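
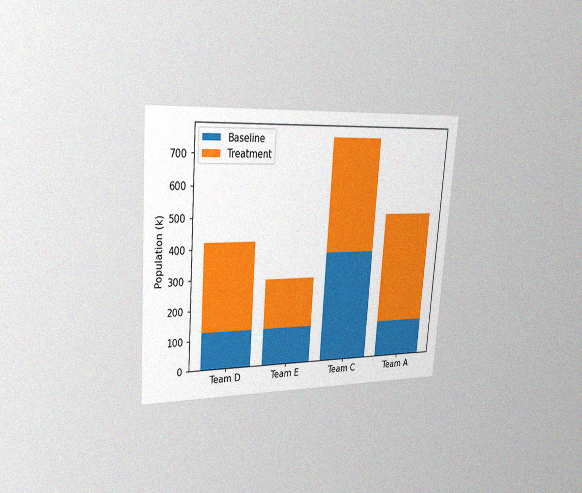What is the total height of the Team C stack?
756k

The chart is tilted about 4° clockwise and viewed slightly from the left, with some photo noise. The Team C stack's top reaches 756k on the y-axis.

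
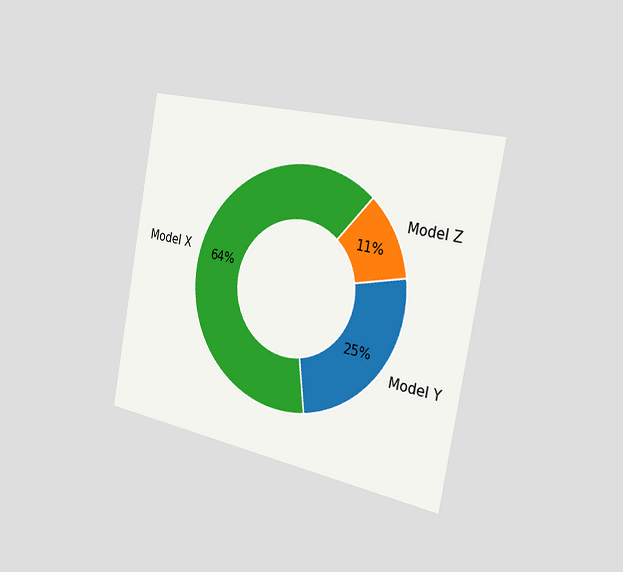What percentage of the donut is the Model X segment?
The chart is tilted about 11° clockwise and viewed slightly from the right. The Model X segment takes up 64% of the ring.

64%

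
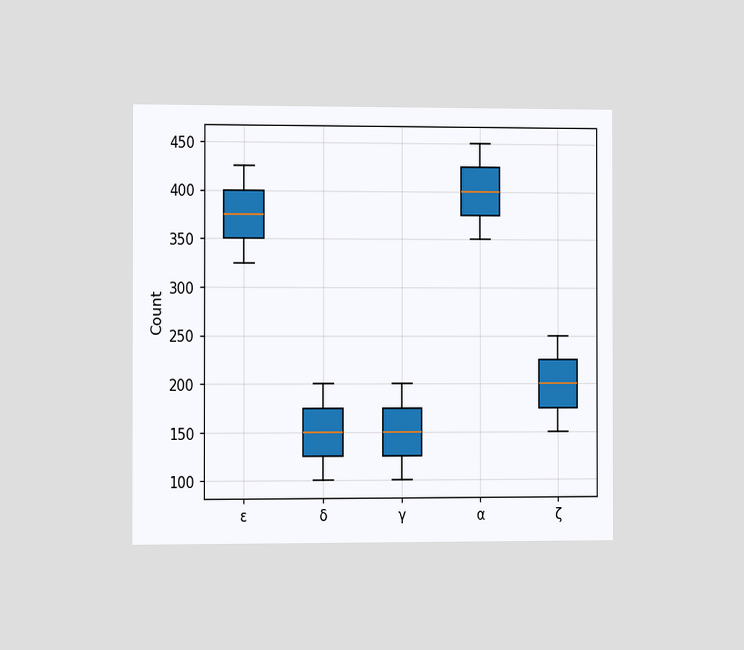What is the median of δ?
150

The chart is viewed slightly from the left. The median line in the δ box sits at 150.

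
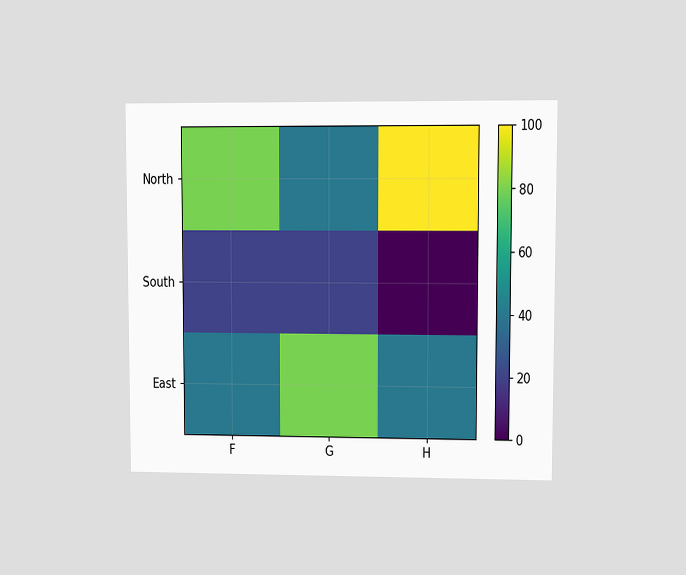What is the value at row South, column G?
20

The chart is viewed at a slight angle. Matching cell (South, G) against the colorbar gives 20.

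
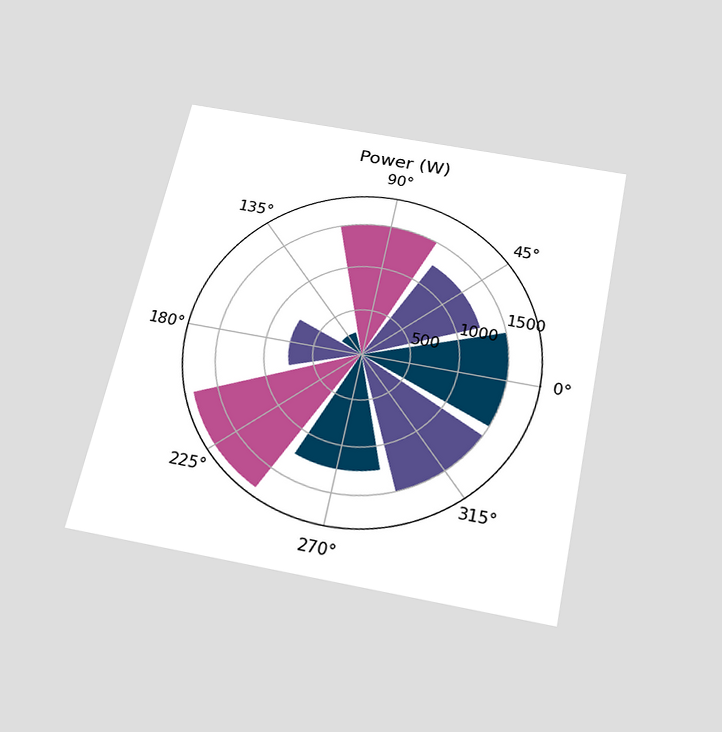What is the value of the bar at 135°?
250W

The chart is tilted about 12° clockwise and viewed slightly from below. The bar at 135° reaches 250W on the radial axis.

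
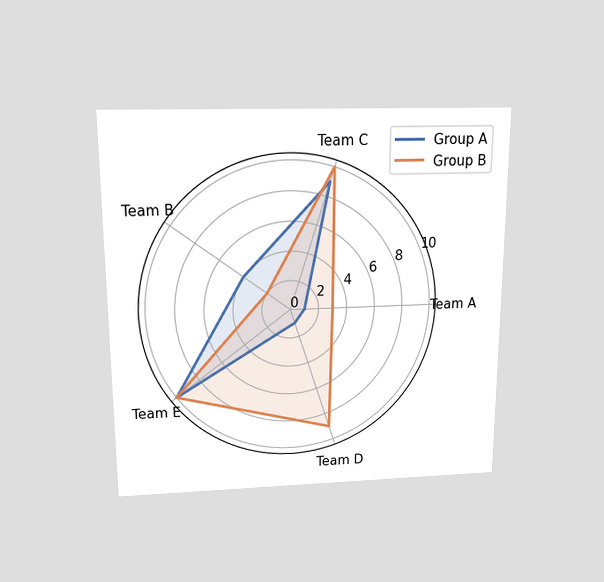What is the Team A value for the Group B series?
The chart is viewed slightly from above. On the Team A axis, Group B reaches 3.

3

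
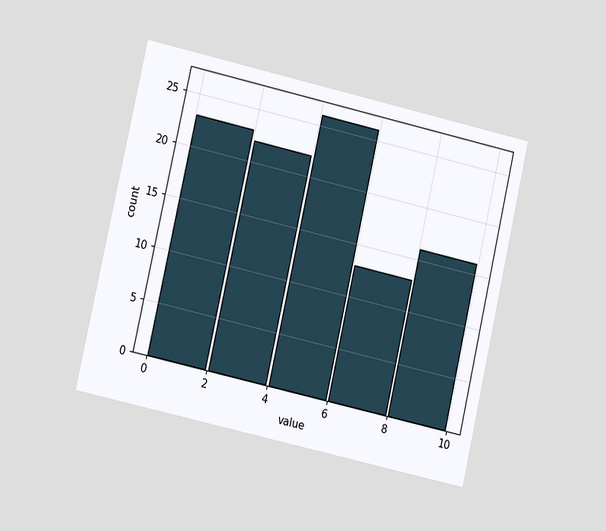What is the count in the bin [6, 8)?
13

The chart is tilted about 13° clockwise and viewed at a slight angle. The [6, 8) bin has height 13.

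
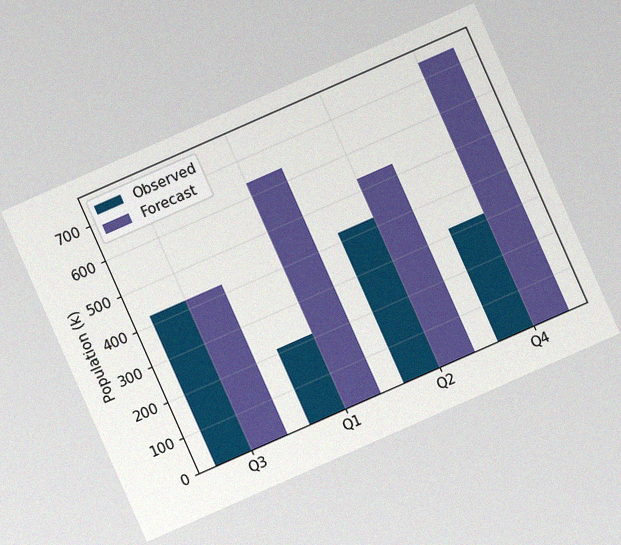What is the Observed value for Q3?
424k

The chart is tilted about 24° counter-clockwise, with some photo noise. The Observed bar at Q3 reaches 424k on the y-axis.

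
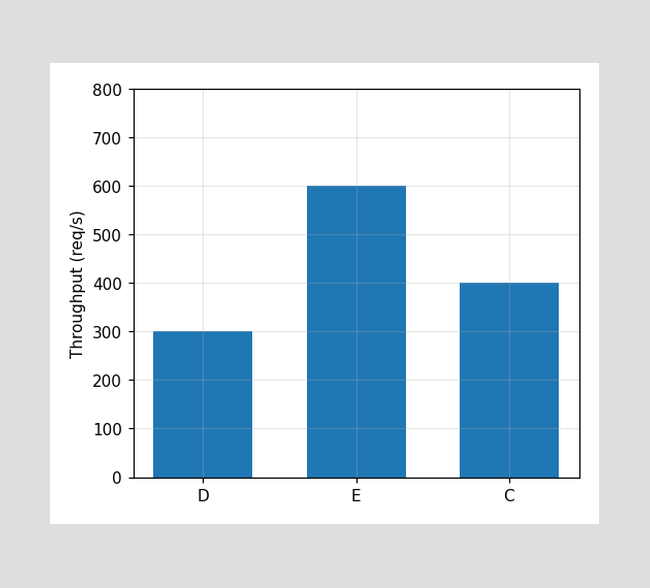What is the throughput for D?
300req/s

Reading along the chart's y-axis, the D bar reaches 300req/s.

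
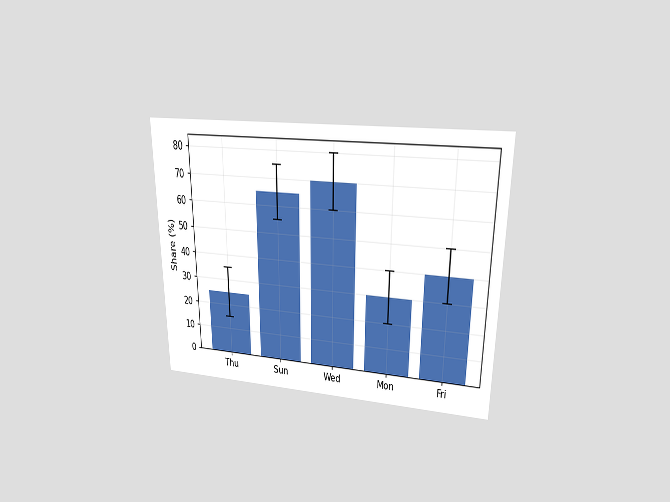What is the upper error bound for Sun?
75%

The chart is viewed at a slight angle. The Sun bar's upper whisker reaches 75%.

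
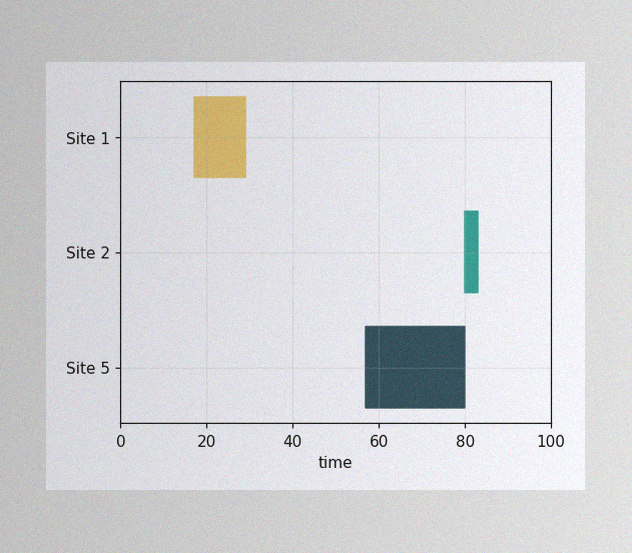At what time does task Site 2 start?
80

The image has some photo noise and uneven lighting. The Site 2 bar begins at t=80.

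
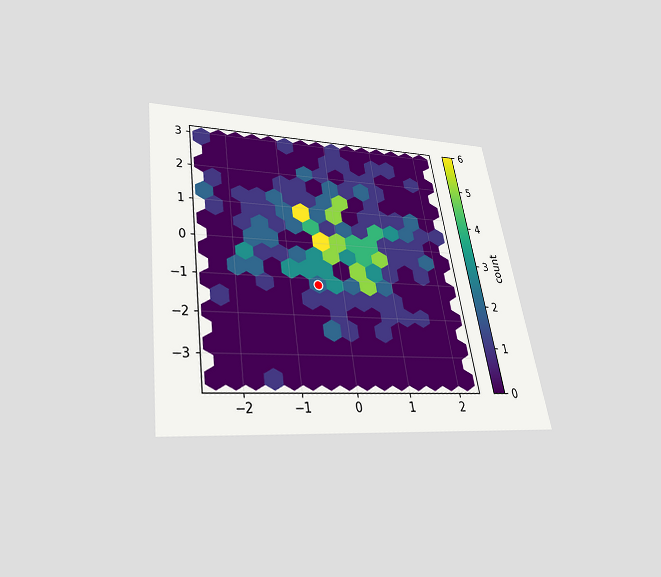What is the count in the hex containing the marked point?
The chart is tilted about 9° counter-clockwise and viewed slightly from below. The marked hex reads 2 on the colorbar.

2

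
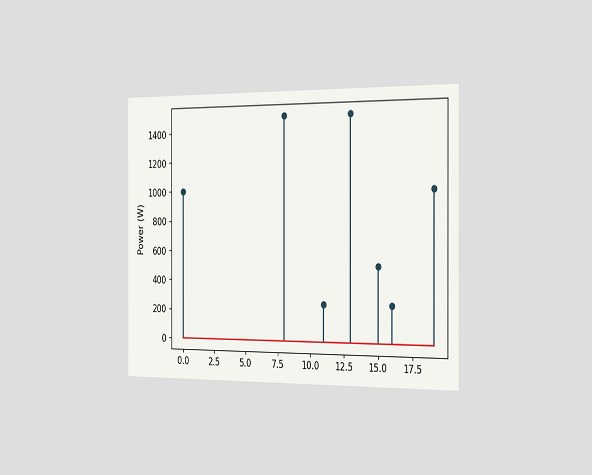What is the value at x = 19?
The chart is viewed slightly from the right. The stem at x=19 reaches 1000W.

1000W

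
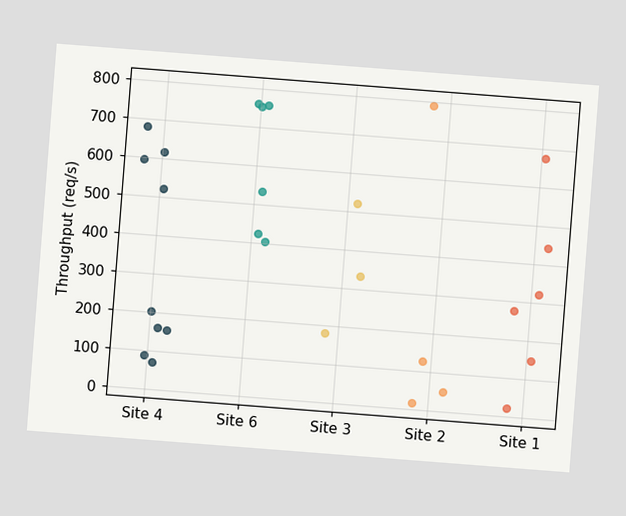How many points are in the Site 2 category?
4

The chart is tilted about 4° clockwise. Counting the markers in the Site 2 column gives 4.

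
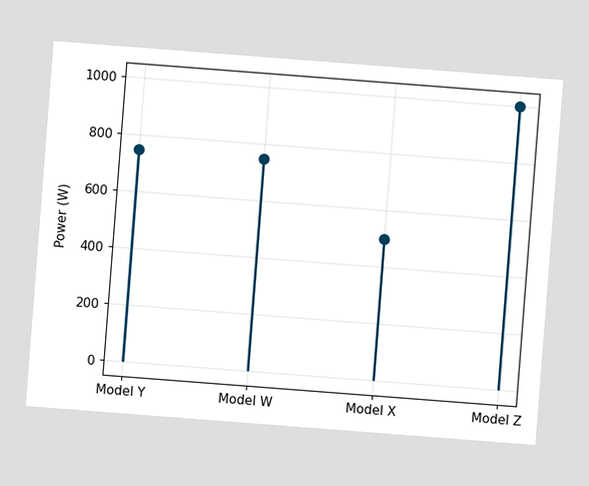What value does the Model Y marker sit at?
The chart is tilted about 4° clockwise. The Model Y marker sits at 750W.

750W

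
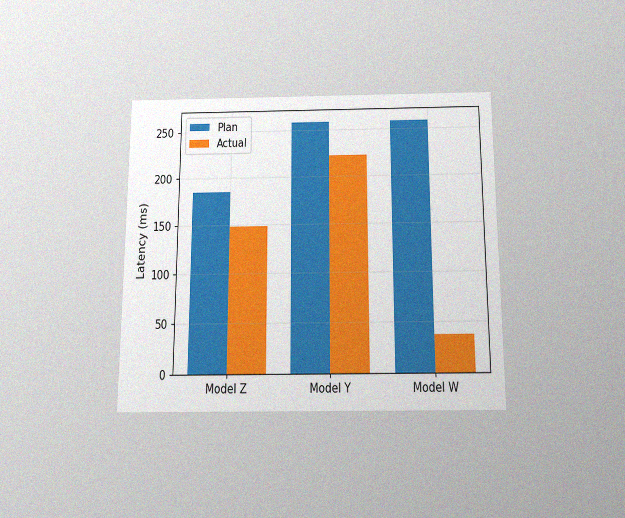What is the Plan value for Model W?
The chart is viewed slightly from below, with some photo noise. The Plan bar at Model W reaches 259ms on the y-axis.

259ms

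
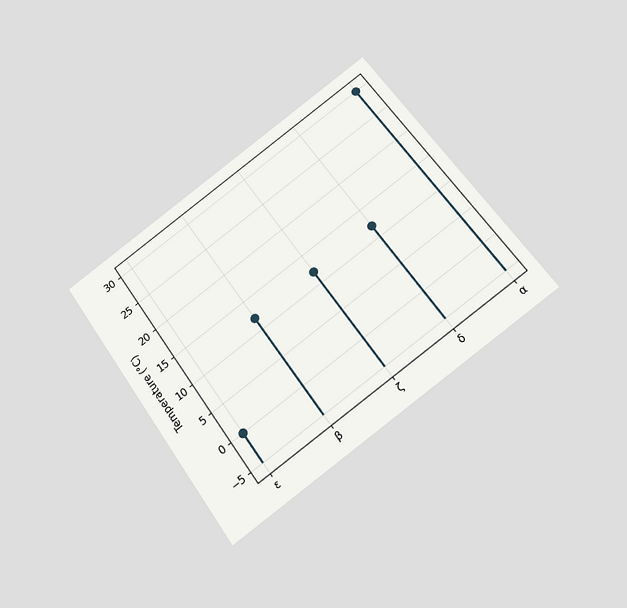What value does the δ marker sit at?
12°C

The chart is tilted about 36° counter-clockwise and viewed slightly from below. The δ marker sits at 12°C.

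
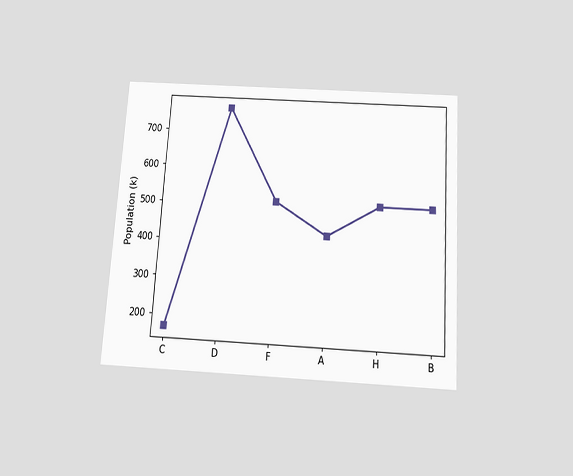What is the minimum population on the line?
170k

The chart is tilted about 4° clockwise and viewed slightly from below. The lowest point is at C, and reading across to the y-axis gives 170k.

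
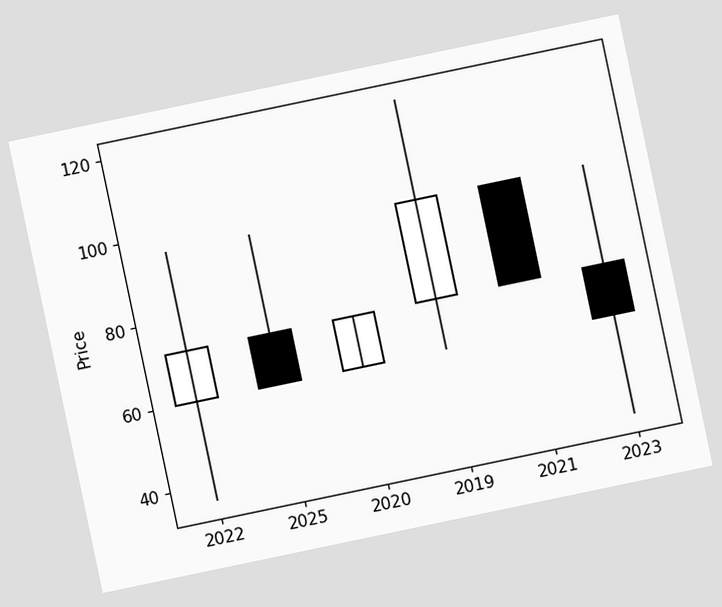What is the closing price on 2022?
The chart is tilted about 12° counter-clockwise. The 2022 candle closes at 72.

72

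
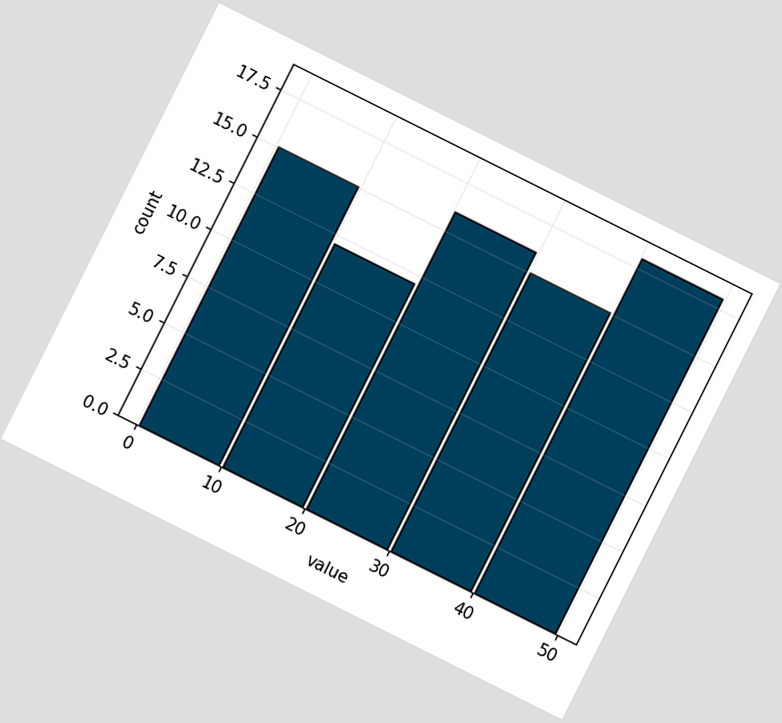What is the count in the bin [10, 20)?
12

The chart is tilted about 27° clockwise. The [10, 20) bin has height 12.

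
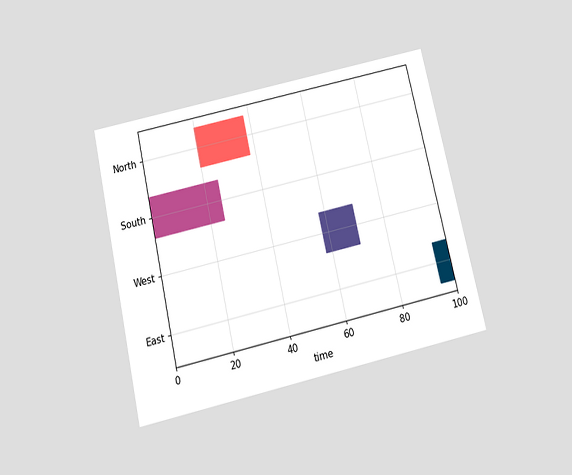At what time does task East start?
95

The chart is tilted about 13° counter-clockwise and viewed slightly from below. The East bar begins at t=95.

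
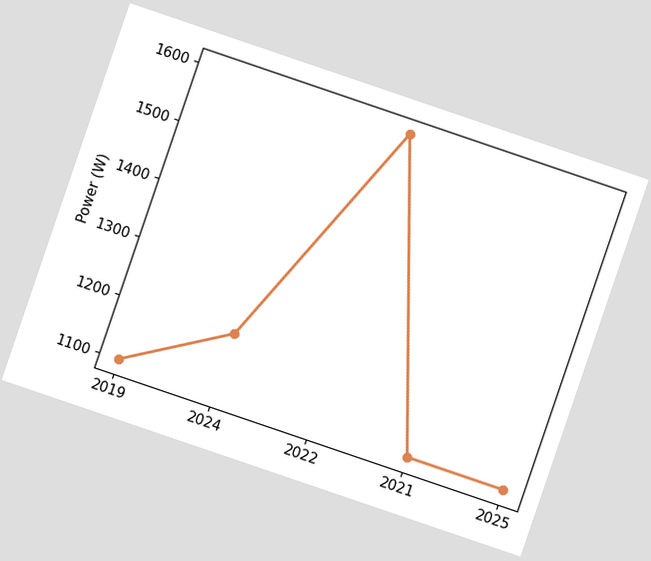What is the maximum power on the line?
The chart is tilted about 19° clockwise. The highest point is at 2022, and reading across to the y-axis gives 1600W.

1600W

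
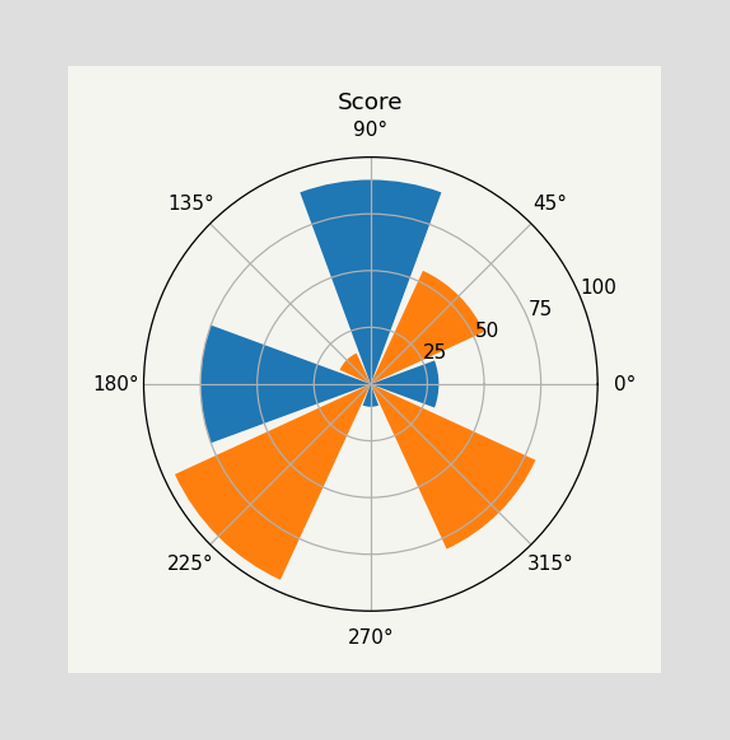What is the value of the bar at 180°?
The bar at 180° reaches 75 on the radial axis.

75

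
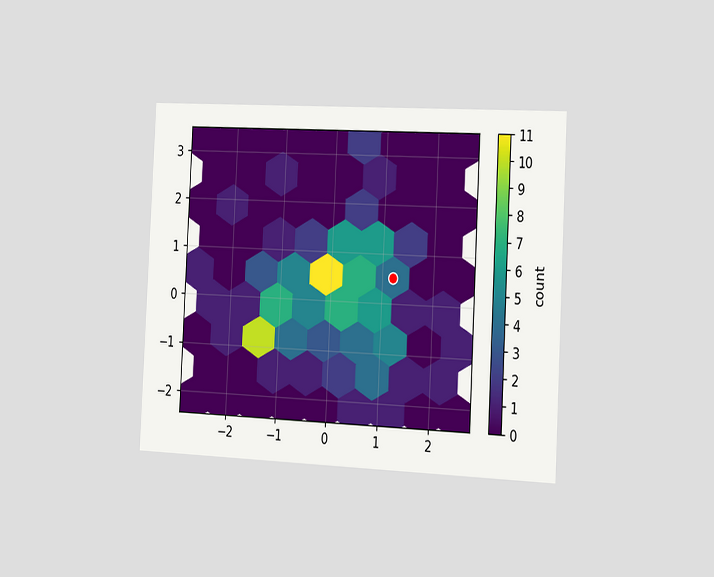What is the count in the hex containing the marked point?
4

The chart is tilted about 3° clockwise and viewed slightly from the right. The marked hex reads 4 on the colorbar.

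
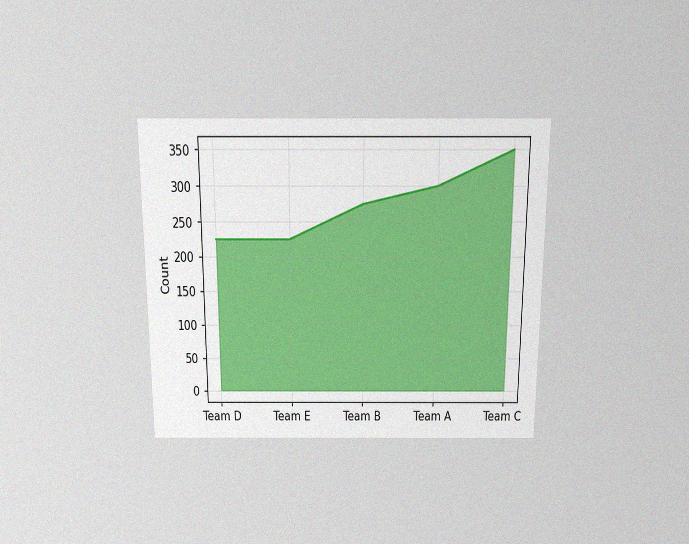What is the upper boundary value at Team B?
275

The chart is viewed slightly from above, with some photo noise. At Team B the upper boundary is at 275.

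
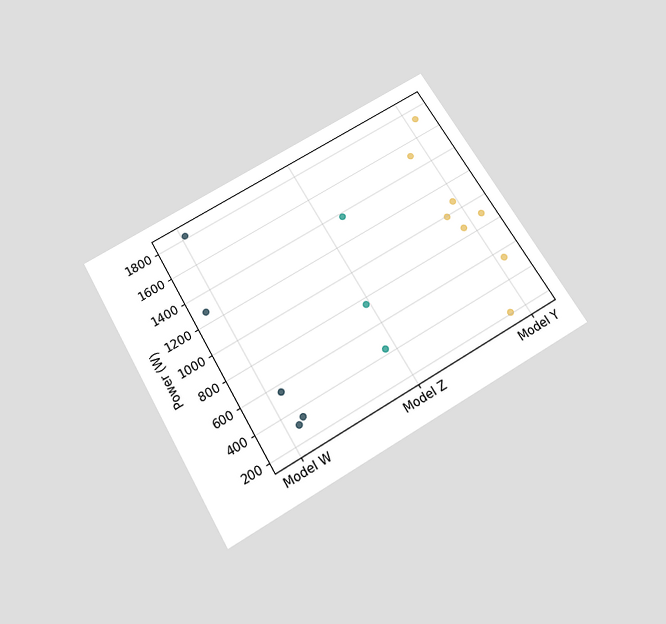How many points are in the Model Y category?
8

The chart is tilted about 30° counter-clockwise and viewed slightly from below. Counting the markers in the Model Y column gives 8.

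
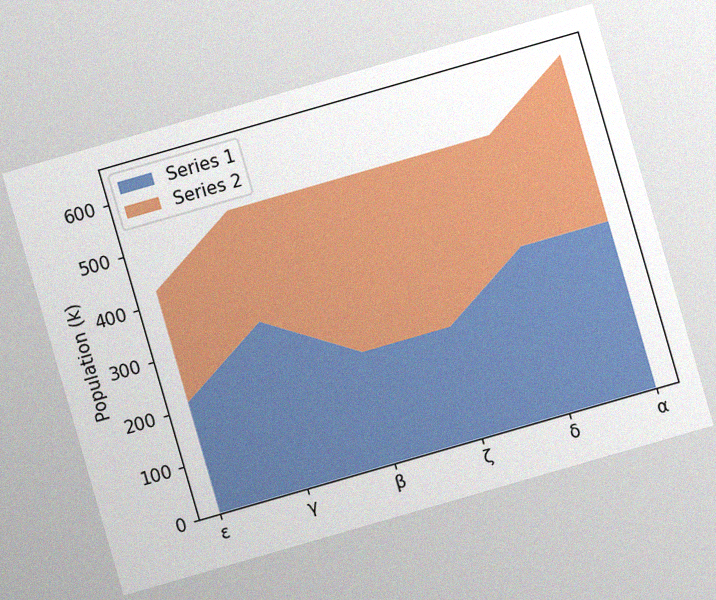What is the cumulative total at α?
636k

The chart is tilted about 16° counter-clockwise, with some photo noise. The stacked total at α reaches 636k.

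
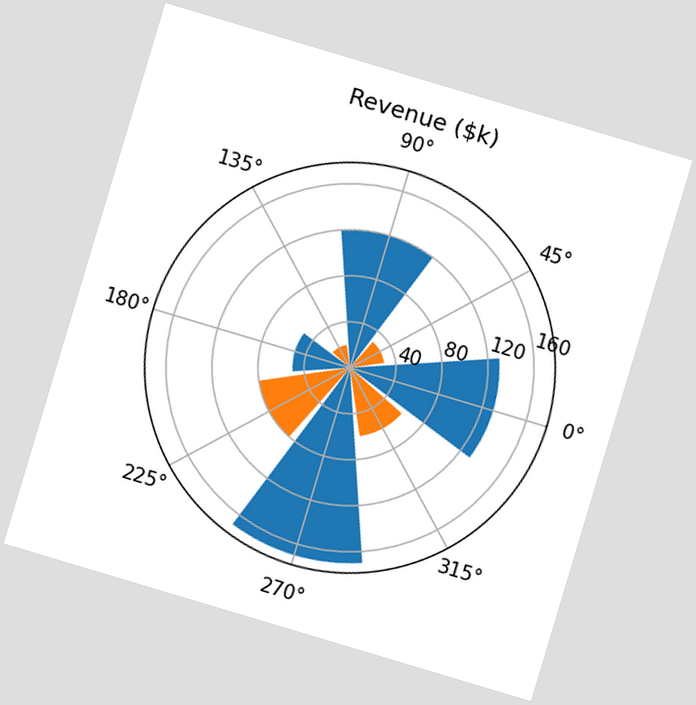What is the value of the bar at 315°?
$60k

The chart is tilted about 17° clockwise. The bar at 315° reaches $60k on the radial axis.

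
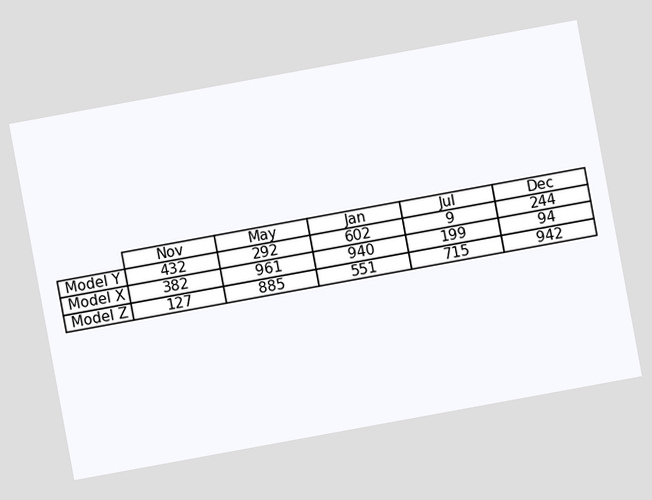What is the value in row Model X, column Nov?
382

The chart is tilted about 10° counter-clockwise. The (Model X, Nov) cell reads 382.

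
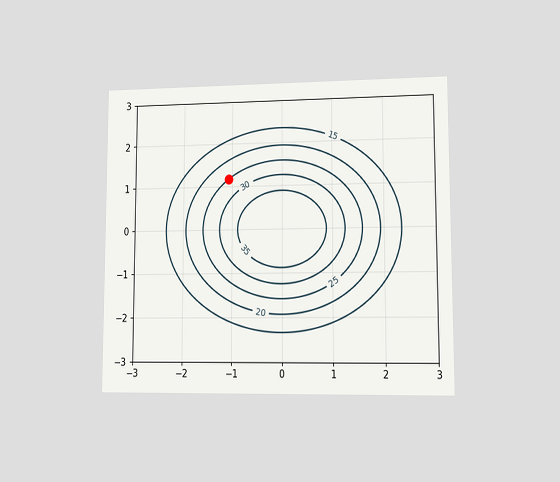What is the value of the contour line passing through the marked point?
25

The chart is viewed at a slight angle. The marked point sits on the contour labelled 25.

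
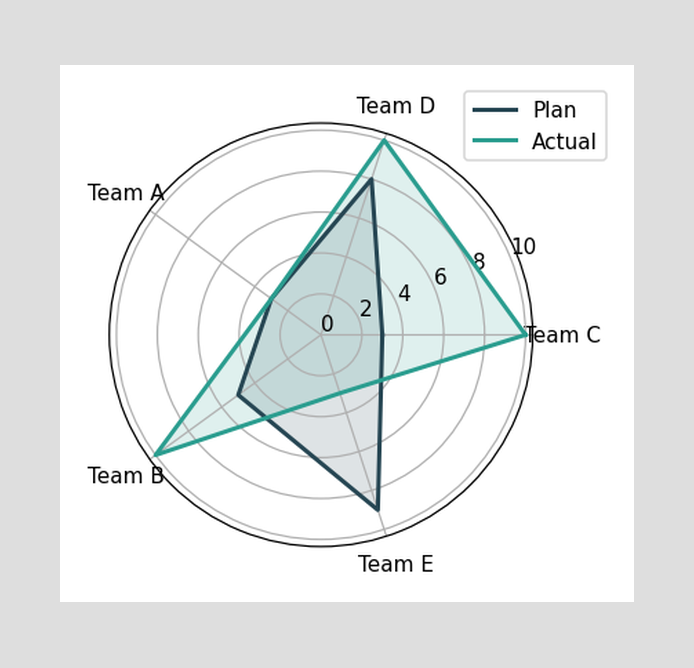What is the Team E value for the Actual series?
On the Team E axis, Actual reaches 3.

3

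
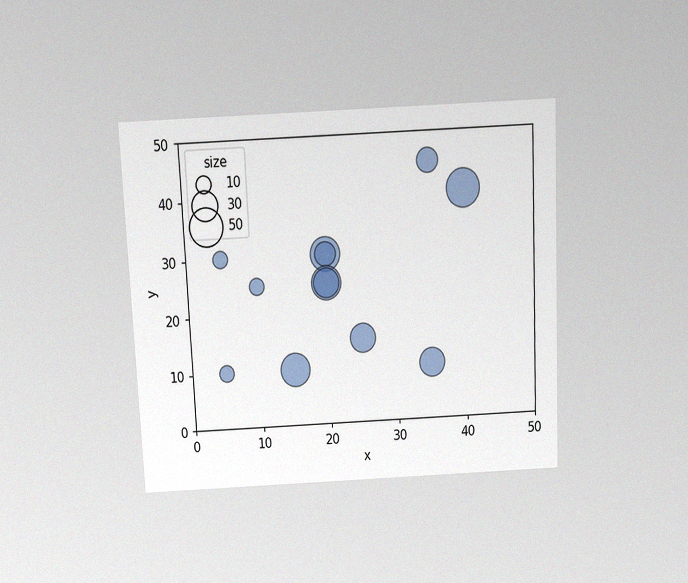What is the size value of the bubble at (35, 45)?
20

The chart is tilted about 3° counter-clockwise and viewed slightly from above, with some photo noise. Matching the bubble at (35, 45) against the size legend gives 20.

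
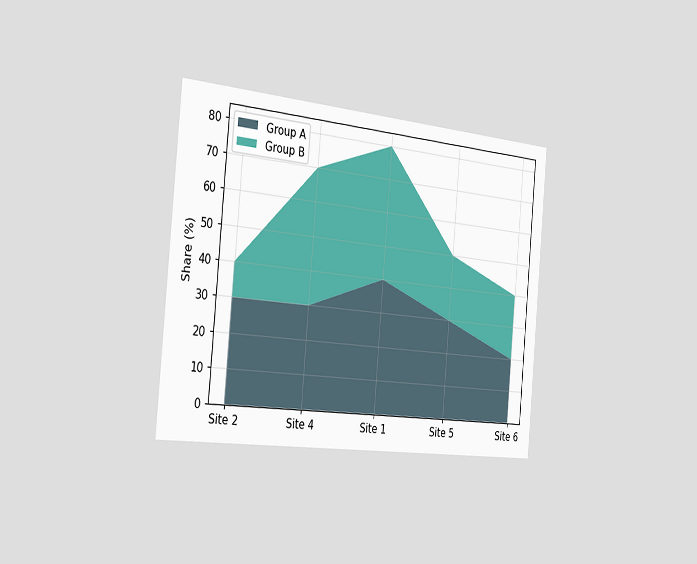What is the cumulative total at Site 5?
50%

The chart is tilted about 5° clockwise and viewed slightly from the left. The stacked total at Site 5 reaches 50%.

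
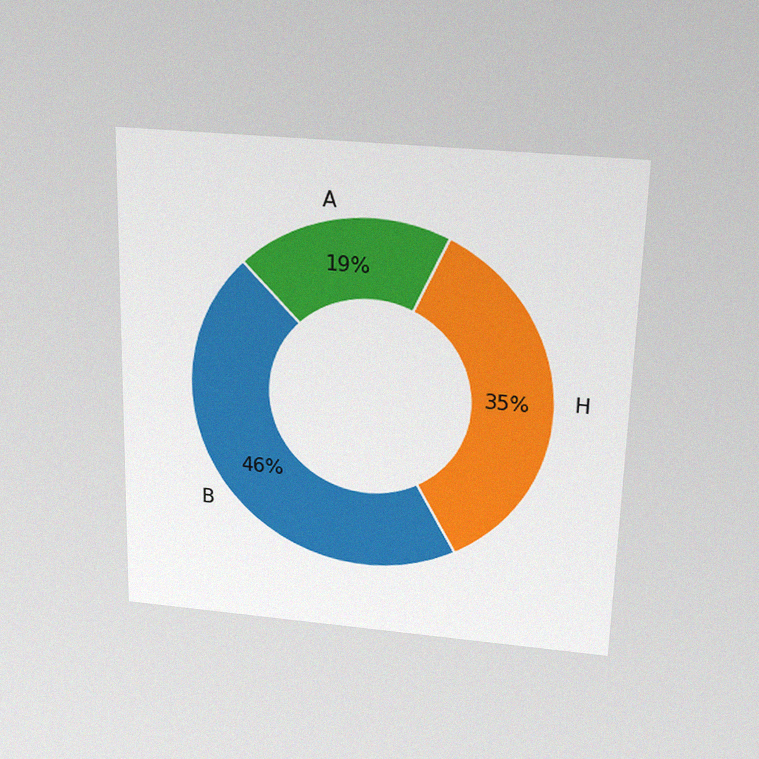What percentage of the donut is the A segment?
19%

The chart is viewed slightly from above, with some photo noise. The A segment takes up 19% of the ring.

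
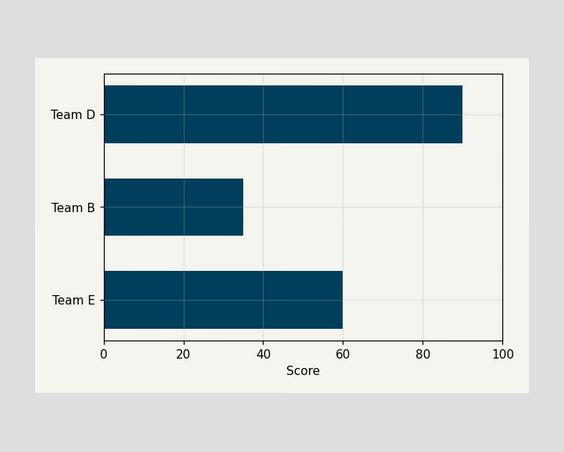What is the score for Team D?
90

Reading along the chart's x-axis, the Team D bar reaches 90.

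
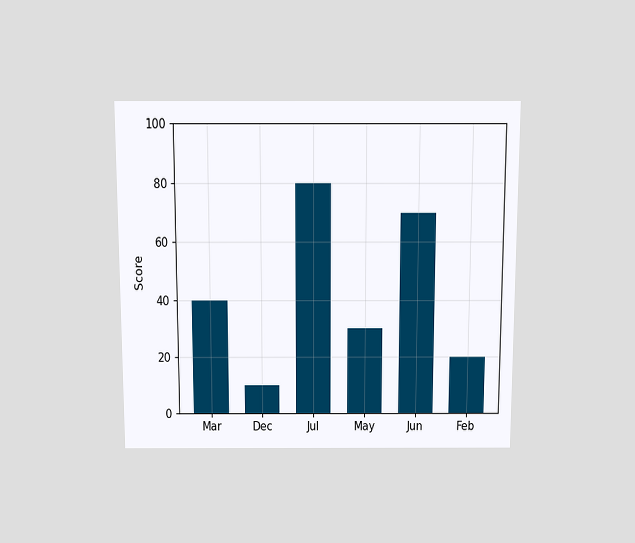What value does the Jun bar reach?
The chart is viewed slightly from above. Reading along the chart's y-axis, the Jun bar reaches 70.

70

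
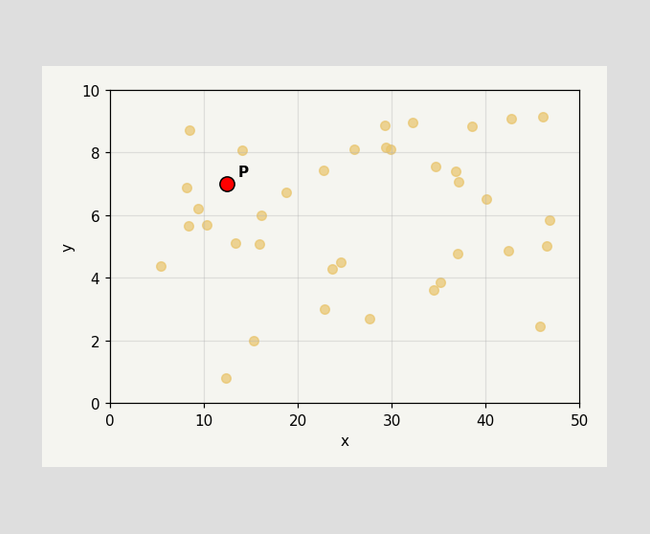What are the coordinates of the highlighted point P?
Following the gridlines from P to each axis, P sits at (12.5, 7).

(12.5, 7)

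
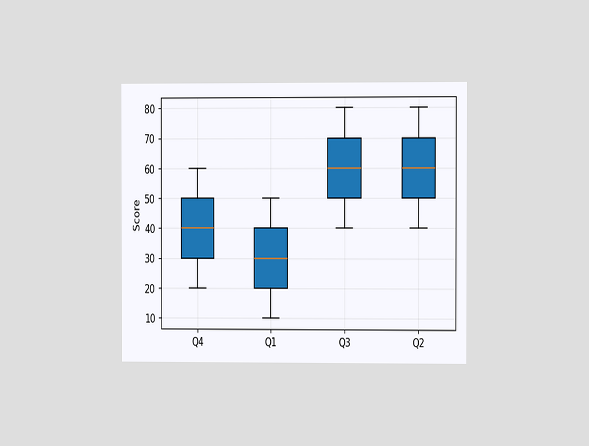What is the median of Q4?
40

The chart is viewed at a slight angle. The median line in the Q4 box sits at 40.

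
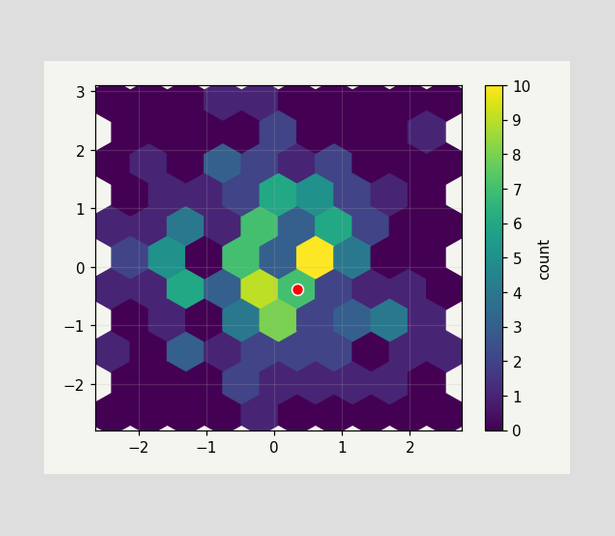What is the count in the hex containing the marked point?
The marked hex reads 7 on the colorbar.

7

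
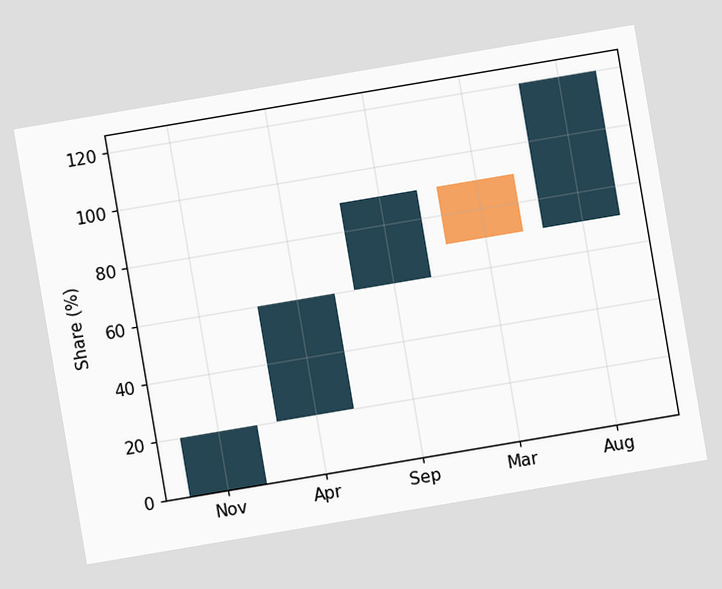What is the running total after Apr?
The chart is tilted about 10° counter-clockwise. After Apr the running total reaches 60%.

60%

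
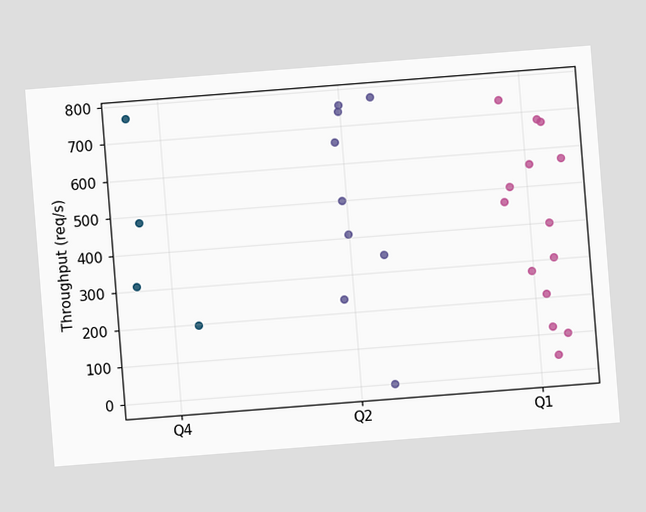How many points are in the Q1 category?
The chart is tilted about 4° counter-clockwise. Counting the markers in the Q1 column gives 14.

14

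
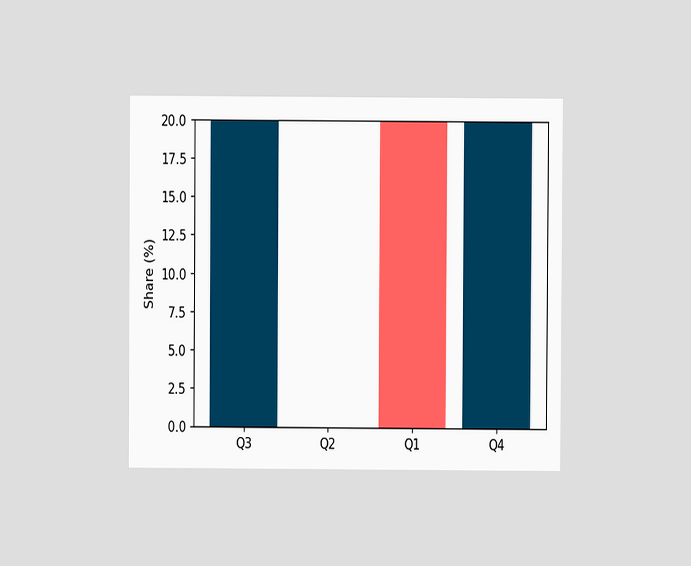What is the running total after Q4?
The chart is viewed at a slight angle. After Q4 the running total reaches 20%.

20%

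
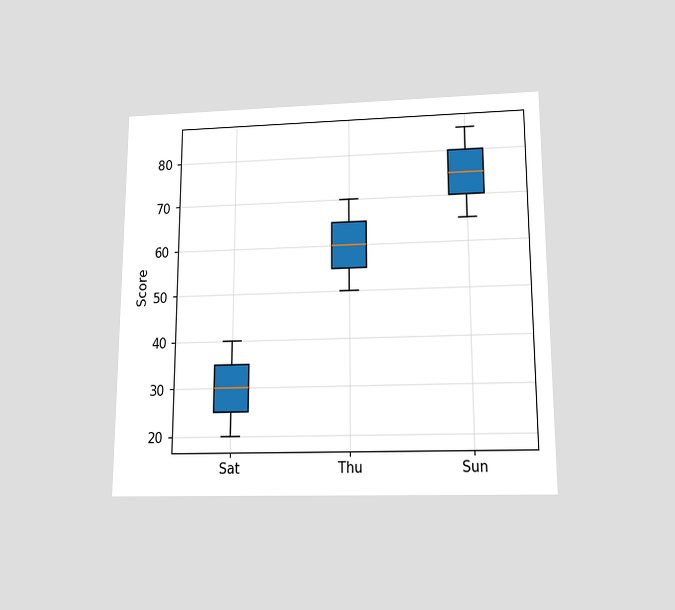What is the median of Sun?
75

The chart is viewed slightly from below. The median line in the Sun box sits at 75.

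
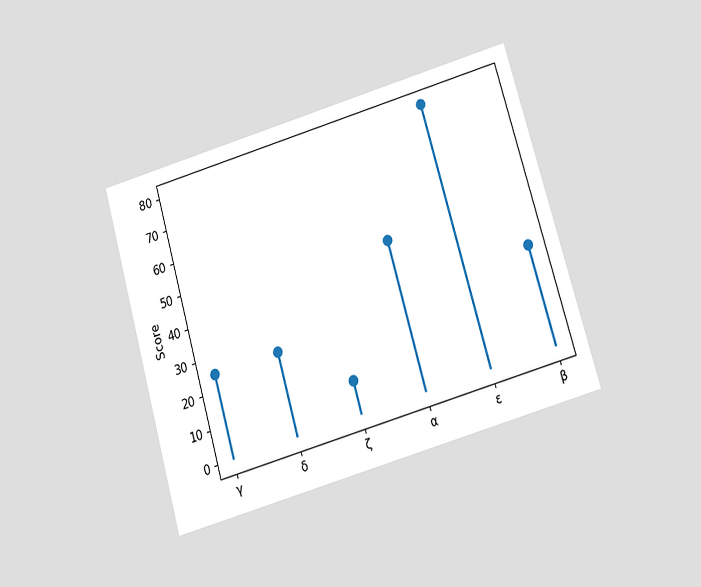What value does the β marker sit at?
30

The chart is tilted about 16° counter-clockwise and viewed at a slight angle. The β marker sits at 30.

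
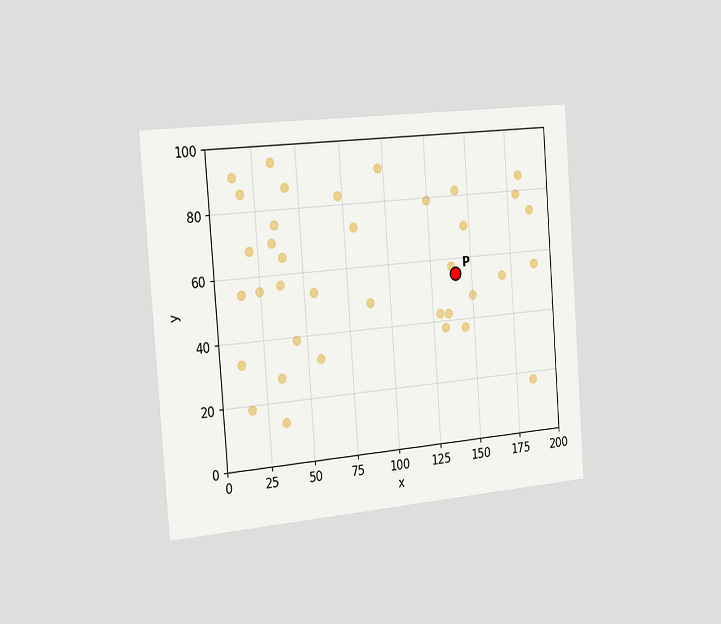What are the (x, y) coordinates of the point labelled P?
The chart is tilted about 4° counter-clockwise and viewed slightly from the left. Following the gridlines from P to each axis, P sits at (140, 55).

(140, 55)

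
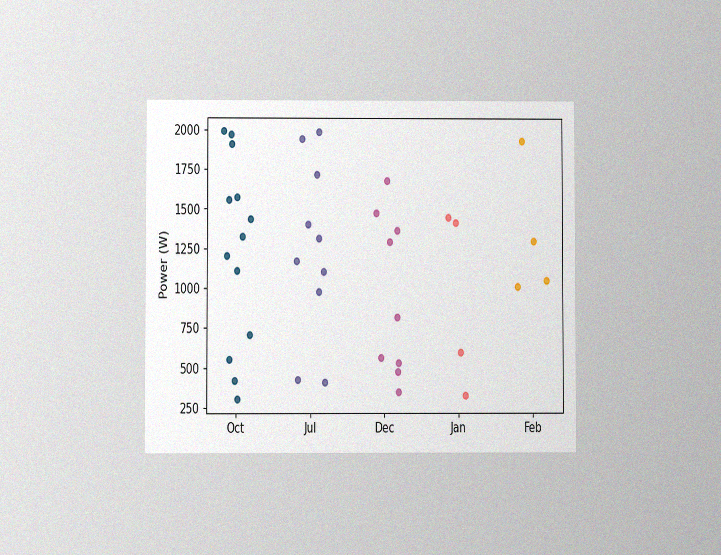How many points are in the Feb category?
4

The chart is viewed at a slight angle, with some photo noise. Counting the markers in the Feb column gives 4.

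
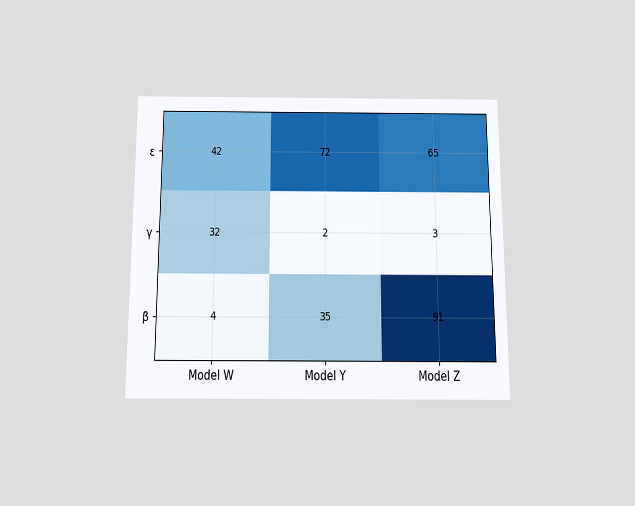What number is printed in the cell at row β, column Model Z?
The chart is viewed slightly from below. The (β, Model Z) cell reads 91.

91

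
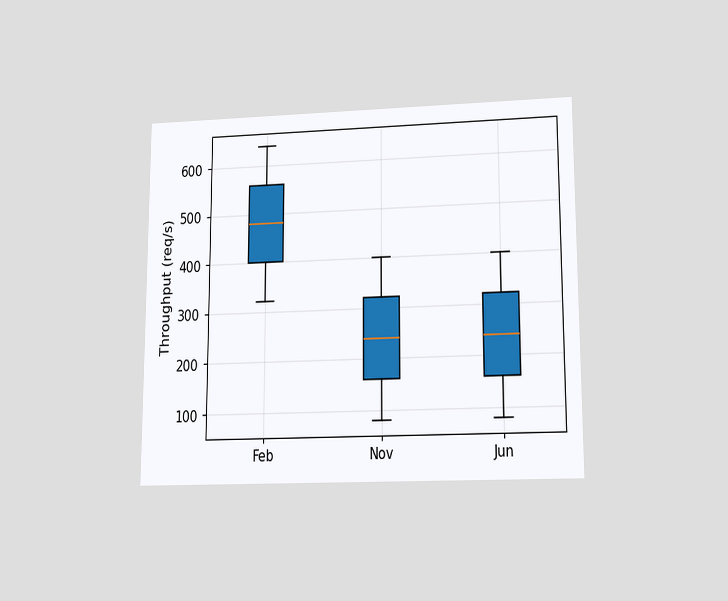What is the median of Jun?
240req/s

The chart is viewed slightly from below. The median line in the Jun box sits at 240req/s.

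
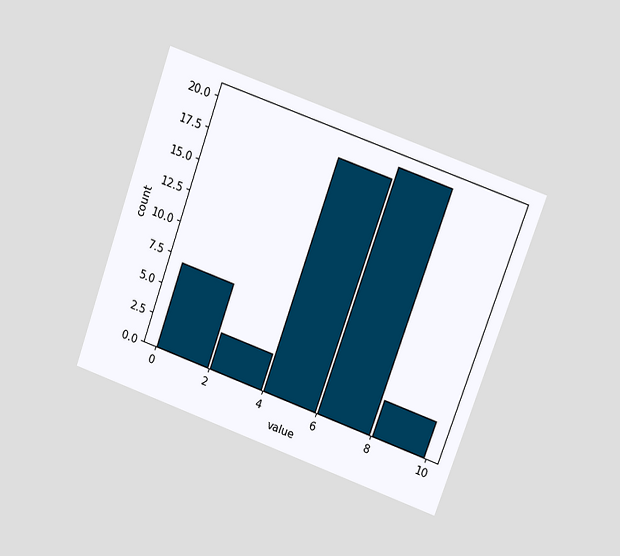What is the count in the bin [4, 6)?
19

The chart is tilted about 20° clockwise and viewed at a slight angle. The [4, 6) bin has height 19.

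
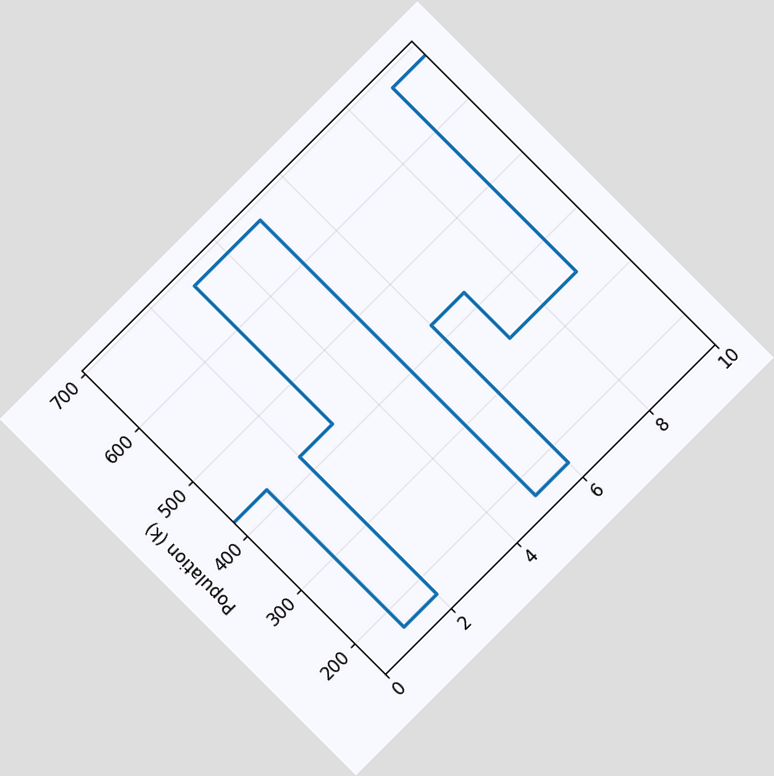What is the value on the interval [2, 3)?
425k

The chart is tilted about 45° counter-clockwise. On [2, 3) the step sits at 425k.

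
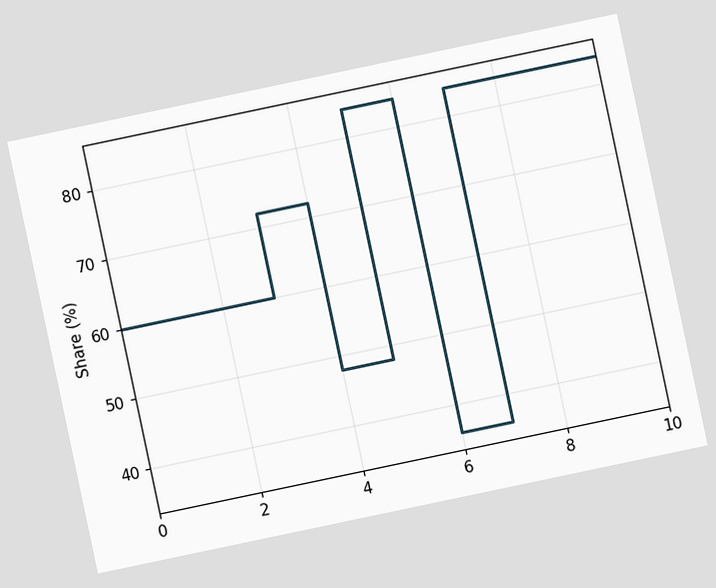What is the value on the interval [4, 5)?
The chart is tilted about 12° counter-clockwise. On [4, 5) the step sits at 48%.

48%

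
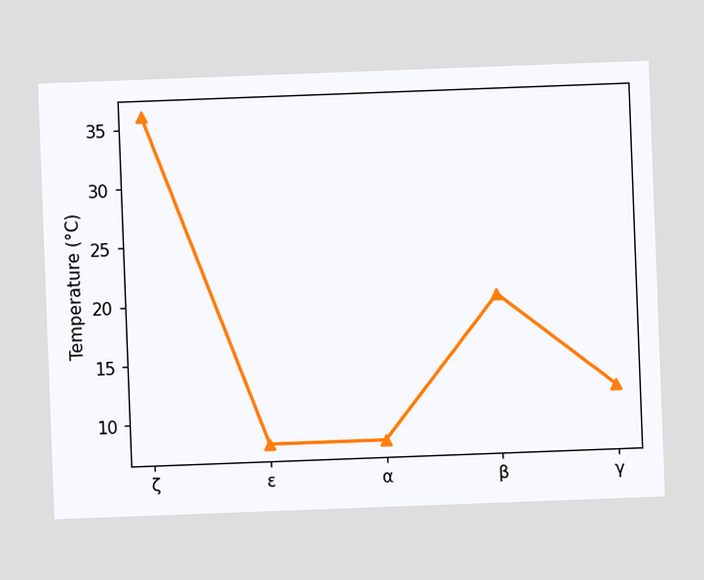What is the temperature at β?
The chart is tilted about 2° counter-clockwise. At β, the line is at 20°C.

20°C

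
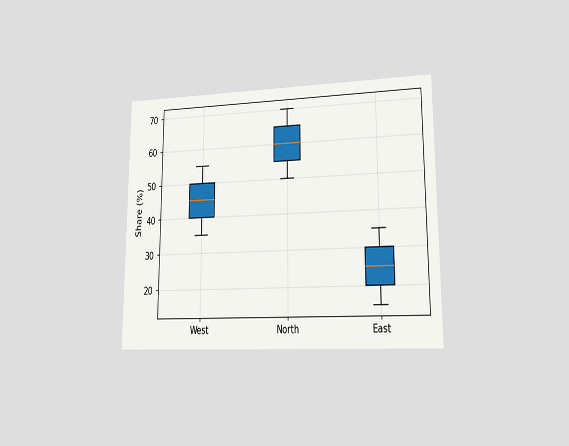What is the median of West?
45%

The chart is viewed at a slight angle. The median line in the West box sits at 45%.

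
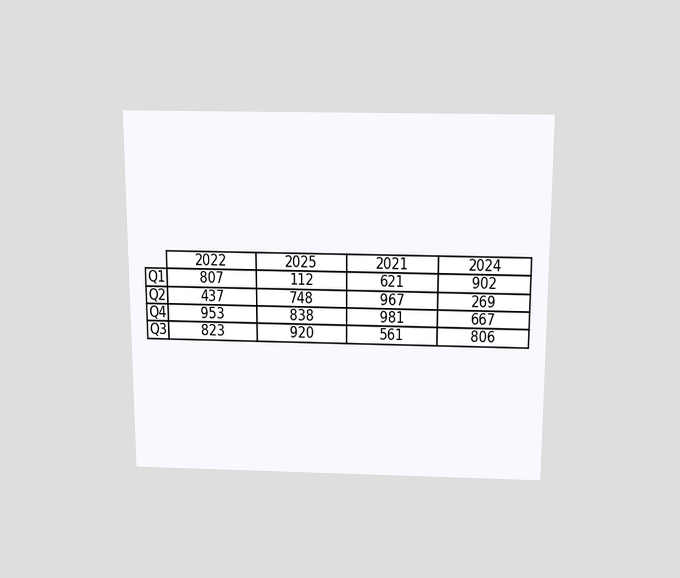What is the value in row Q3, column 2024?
806

The chart is viewed slightly from above. The (Q3, 2024) cell reads 806.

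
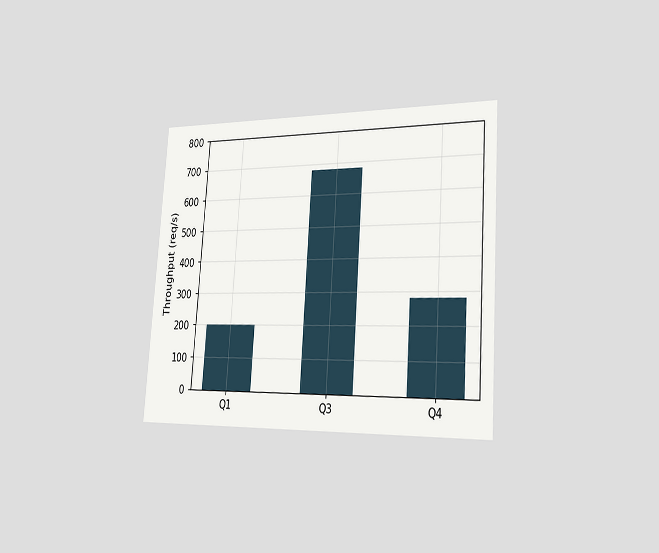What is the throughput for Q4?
280req/s

The chart is tilted about 4° clockwise and viewed slightly from the right. Reading along the chart's y-axis, the Q4 bar reaches 280req/s.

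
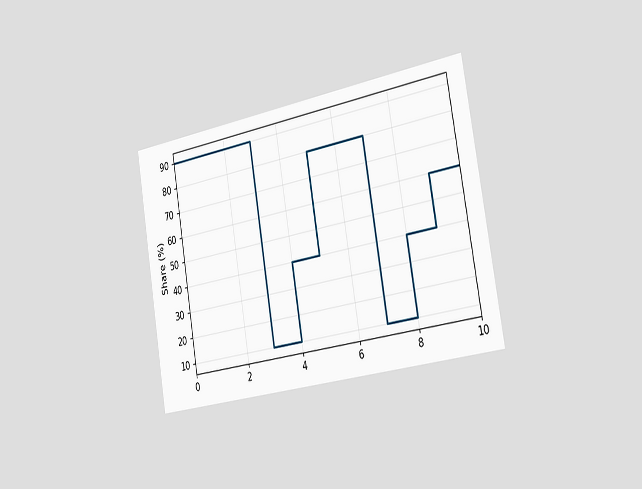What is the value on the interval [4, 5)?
40%

The chart is tilted about 10° counter-clockwise and viewed slightly from the right. On [4, 5) the step sits at 40%.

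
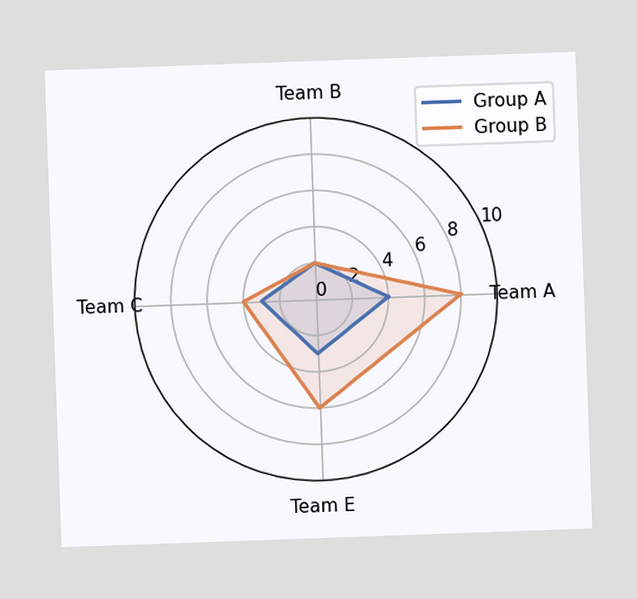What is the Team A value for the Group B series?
The chart is tilted about 2° counter-clockwise. On the Team A axis, Group B reaches 8.

8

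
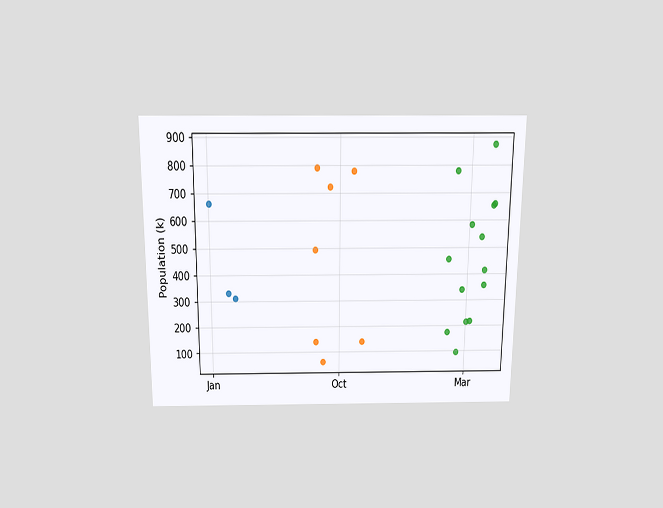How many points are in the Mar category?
14

The chart is viewed slightly from above. Counting the markers in the Mar column gives 14.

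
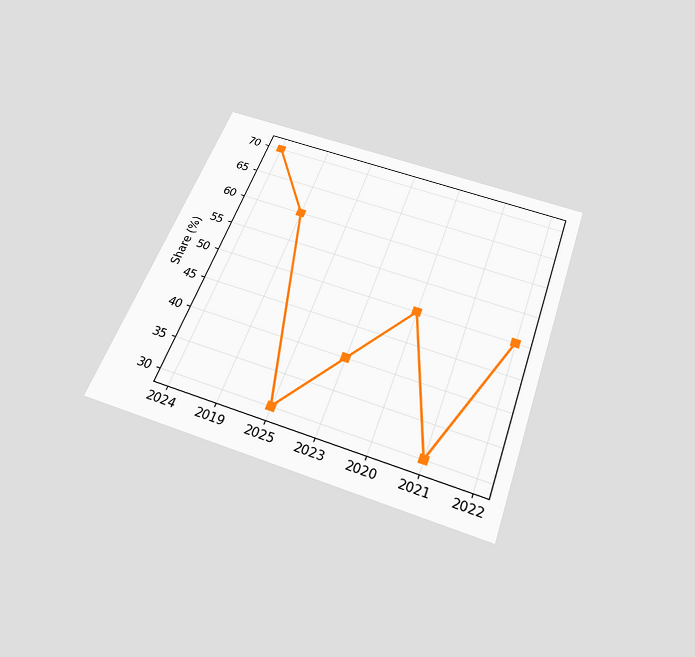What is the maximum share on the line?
70%

The chart is tilted about 20° clockwise and viewed slightly from below. The highest point is at 2024, and reading across to the y-axis gives 70%.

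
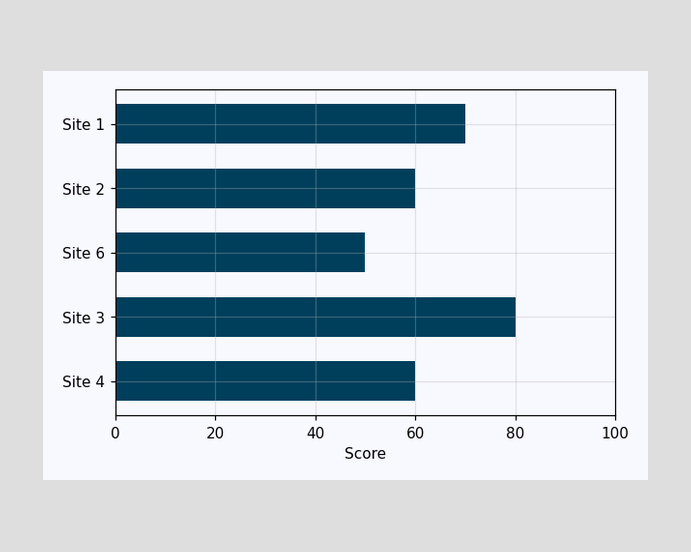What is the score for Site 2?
Reading along the chart's x-axis, the Site 2 bar reaches 60.

60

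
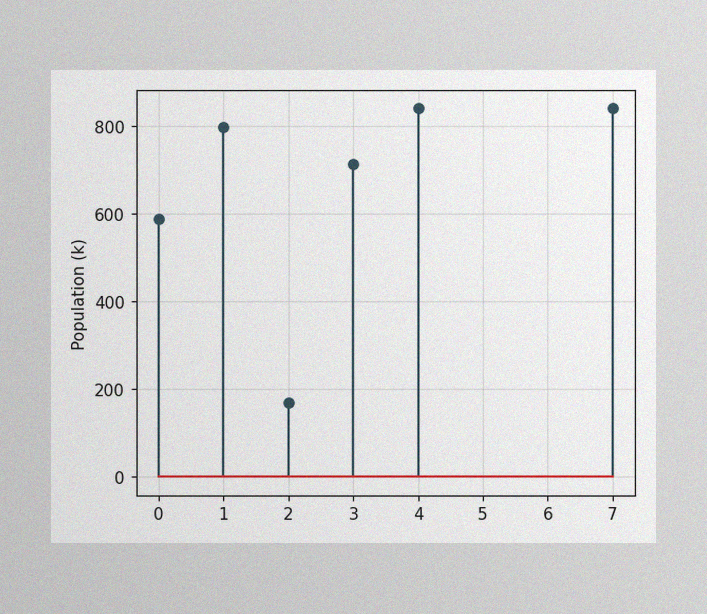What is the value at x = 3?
714k

The image has some photo noise and uneven lighting. The stem at x=3 reaches 714k.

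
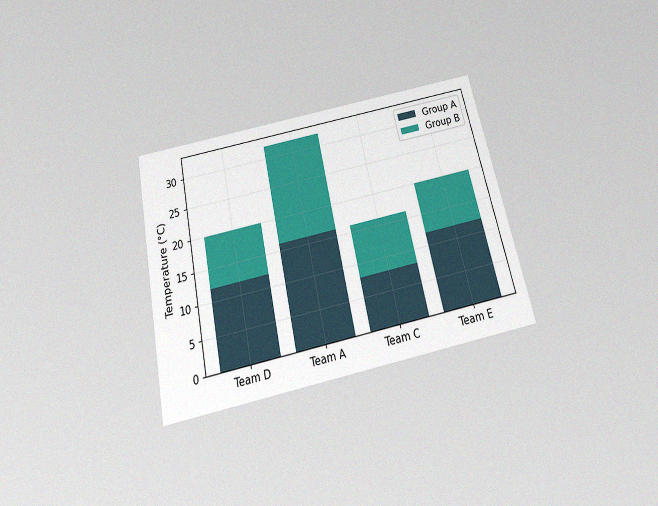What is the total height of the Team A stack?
32°C

The chart is tilted about 12° counter-clockwise and viewed slightly from below, with some photo noise. The Team A stack's top reaches 32°C on the y-axis.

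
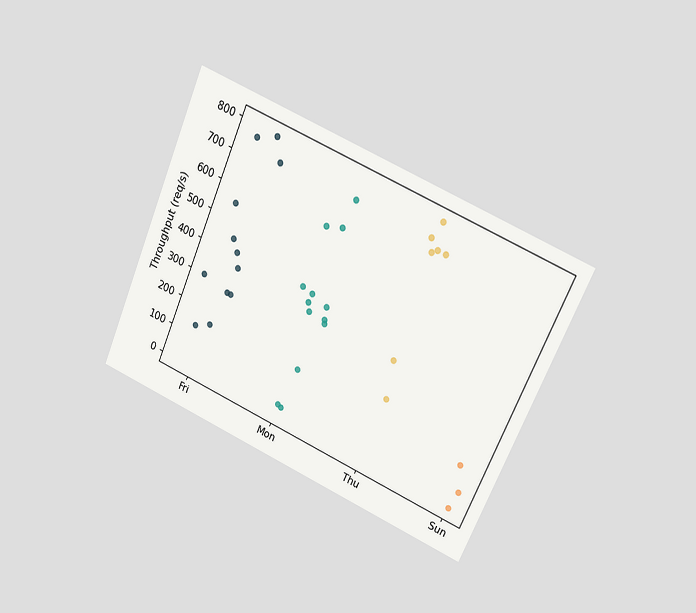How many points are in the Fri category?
The chart is tilted about 24° clockwise and viewed at a slight angle. Counting the markers in the Fri column gives 12.

12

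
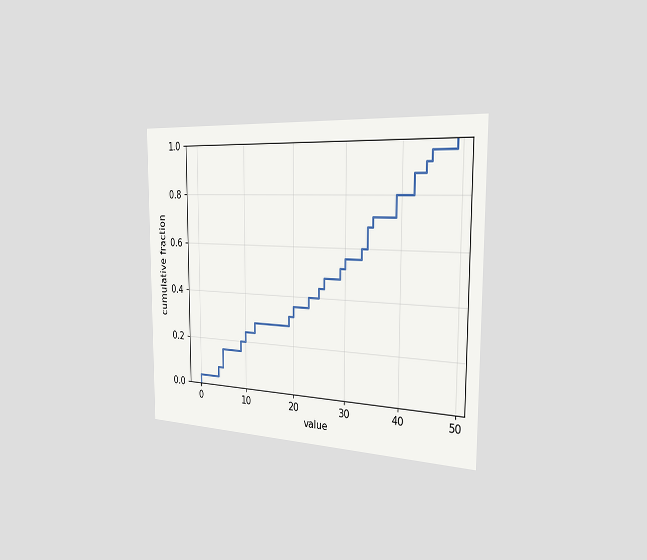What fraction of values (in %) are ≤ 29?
52%

The chart is viewed slightly from the right. At x=29 the ECDF step is at 52%.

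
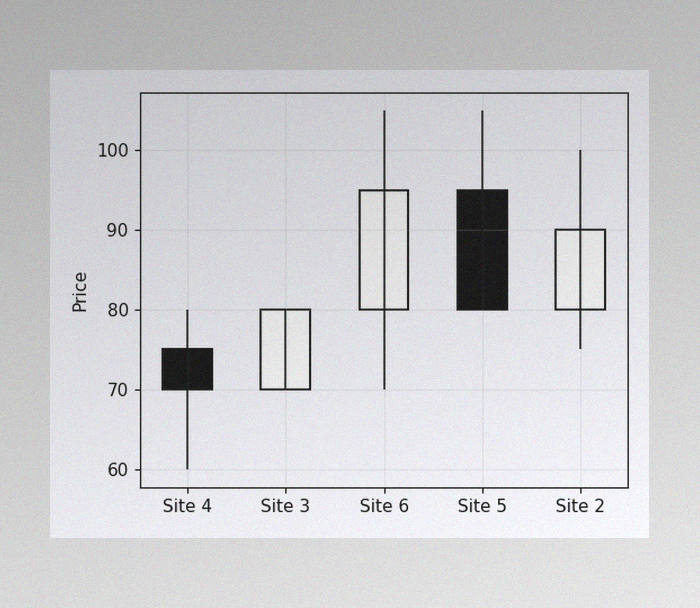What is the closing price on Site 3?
The image has some photo noise and uneven lighting. The Site 3 candle closes at 80.

80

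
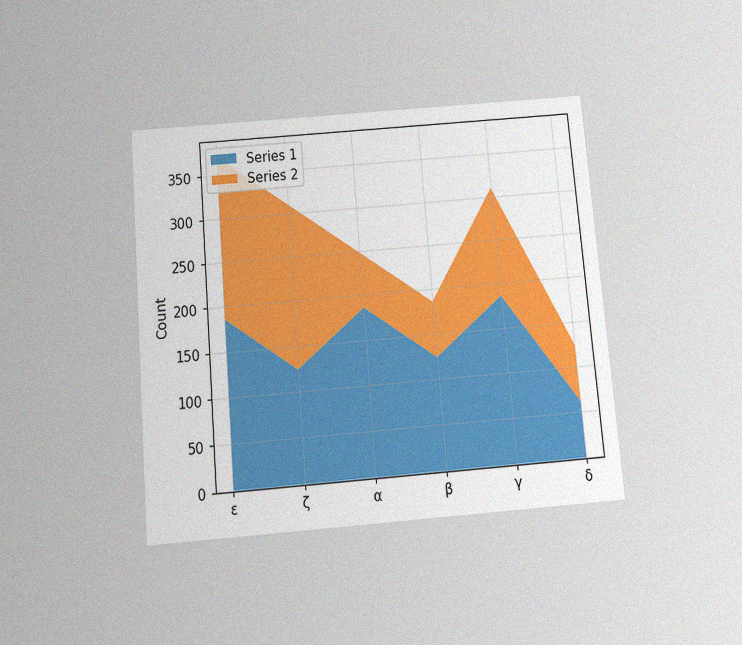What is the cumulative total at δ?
124

The chart is tilted about 5° counter-clockwise and viewed slightly from below, with some photo noise. The stacked total at δ reaches 124.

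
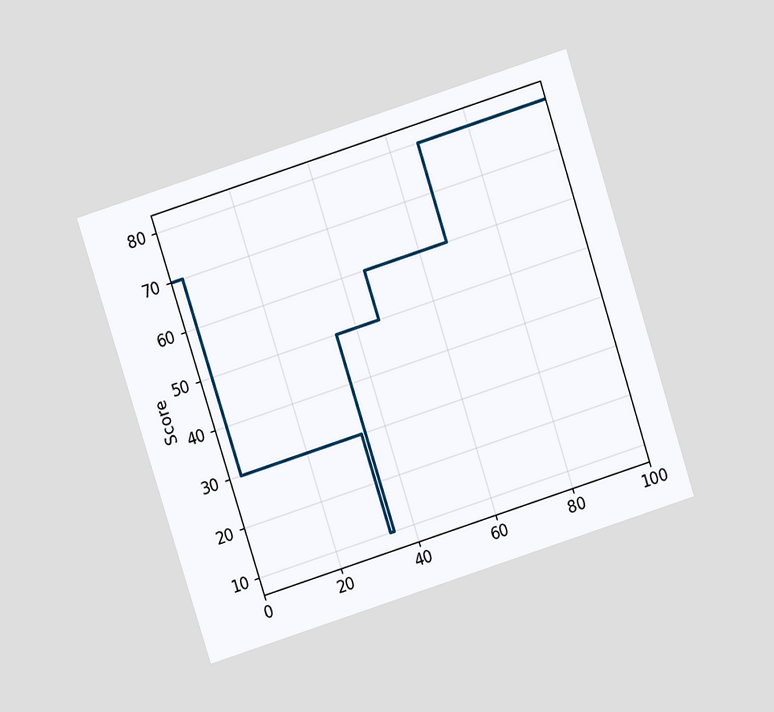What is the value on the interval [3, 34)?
The chart is tilted about 18° counter-clockwise and viewed at a slight angle. On [3, 34) the step sits at 30.

30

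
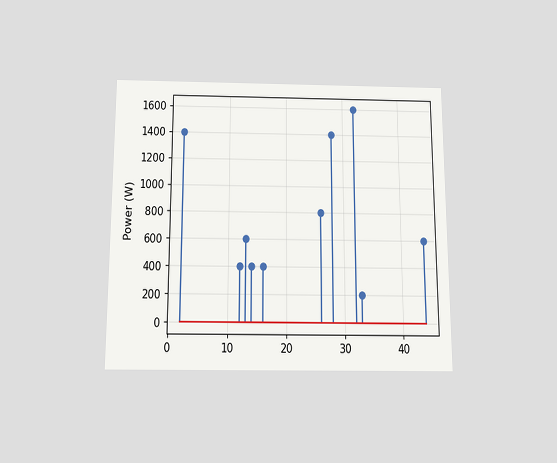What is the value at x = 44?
600W

The chart is viewed slightly from below. The stem at x=44 reaches 600W.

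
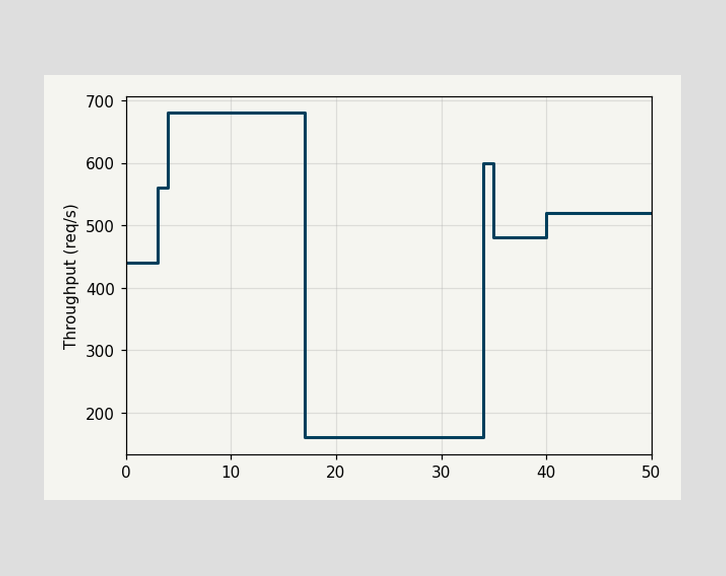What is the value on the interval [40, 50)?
On [40, 50) the step sits at 520req/s.

520req/s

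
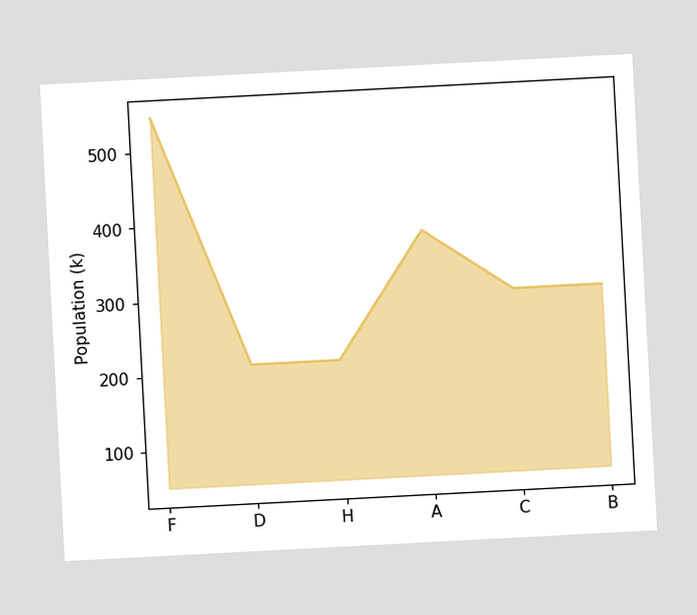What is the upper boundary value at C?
The chart is tilted about 3° counter-clockwise. At C the upper boundary is at 294k.

294k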